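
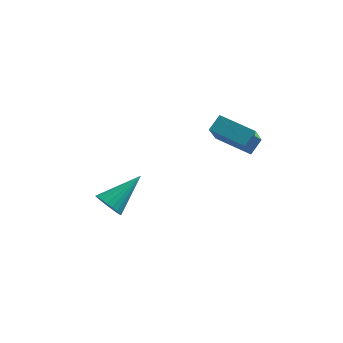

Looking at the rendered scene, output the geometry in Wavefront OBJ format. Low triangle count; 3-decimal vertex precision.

v -3.695 -0.946 -4.119
v -3.227 -1.504 -3.986
v -2.485 0.326 -3.041
v -3.116 -1.388 -4.248
v -3.104 -1.196 -4.488
v -3.195 -0.96 -4.664
v -3.372 -0.722 -4.746
v -3.605 -0.523 -4.719
v -3.854 -0.397 -4.589
v -4.075 -0.366 -4.377
v -4.23 -0.435 -4.121
v -4.293 -0.593 -3.864
v -4.253 -0.811 -3.652
v -4.116 -1.053 -3.52
v -3.906 -1.277 -3.491
v -3.66 -1.443 -3.572
v -3.42 -1.523 -3.746
v 0.631 -1.356 1.592
v 0.996 -0.766 2.1
v 0.796 -0.34 0.29
v 1.162 0.251 0.798
v 2.178 -2.031 1.262
v 2.544 -1.44 1.77
v 2.344 -1.014 -0.04
v 2.709 -0.424 0.468
f 2 1 4
f 2 4 3
f 4 1 5
f 4 5 3
f 5 1 6
f 5 6 3
f 6 1 7
f 6 7 3
f 7 1 8
f 7 8 3
f 8 1 9
f 8 9 3
f 9 1 10
f 9 10 3
f 10 1 11
f 10 11 3
f 11 1 12
f 11 12 3
f 12 1 13
f 12 13 3
f 13 1 14
f 13 14 3
f 14 1 15
f 14 15 3
f 15 1 16
f 15 16 3
f 16 1 17
f 16 17 3
f 17 1 2
f 17 2 3
f 19 21 18
f 22 19 18
f 18 21 20
f 20 22 18
f 19 25 21
f 23 19 22
f 23 25 19
f 21 25 20
f 24 22 20
f 20 25 24
f 24 23 22
f 25 23 24



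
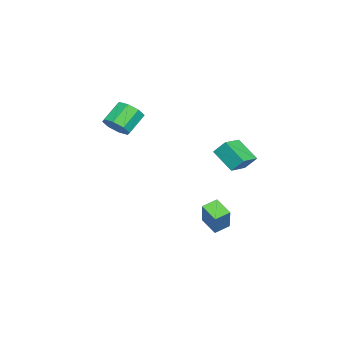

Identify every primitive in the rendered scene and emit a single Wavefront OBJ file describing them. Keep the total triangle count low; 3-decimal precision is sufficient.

v -0.225 -4.234 2.716
v 0.439 -3.574 3.067
v -0.731 -2.945 4.096
v -1.395 -3.606 3.744
v 0.051 -3.307 2.463
v -1.119 -2.678 3.492
v -0.498 -3.583 2.007
v -1.668 -2.955 3.036
v -0.887 -4.241 1.966
v -2.057 -3.612 2.995
v -0.889 -4.895 2.364
v -2.059 -4.266 3.393
v -0.501 -5.162 2.968
v -1.671 -4.533 3.997
v 0.048 -4.885 3.424
v -1.122 -4.257 4.453
v 0.437 -4.228 3.465
v -0.733 -3.599 4.494
v 2.809 1.754 -2.963
v 2.122 2.491 -2.666
v 3.58 2.697 -3.52
v 2.894 3.434 -3.223
v 3.766 1.966 -1.277
v 3.08 2.703 -0.98
v 4.538 2.909 -1.834
v 3.851 3.646 -1.537
v 1.842 4.095 1.212
v 1.081 2.856 2.256
v 1.858 4.811 2.073
v 1.097 3.572 3.117
v 3.263 3.568 1.623
v 2.502 2.329 2.667
v 3.279 4.284 2.484
v 2.518 3.045 3.528
f 2 1 5
f 2 5 3
f 3 5 6
f 3 6 4
f 5 1 7
f 5 7 6
f 6 7 8
f 6 8 4
f 7 1 9
f 7 9 8
f 8 9 10
f 8 10 4
f 9 1 11
f 9 11 10
f 10 11 12
f 10 12 4
f 11 1 13
f 11 13 12
f 12 13 14
f 12 14 4
f 13 1 15
f 13 15 14
f 14 15 16
f 14 16 4
f 15 1 17
f 15 17 16
f 16 17 18
f 16 18 4
f 17 1 2
f 17 2 18
f 18 2 3
f 18 3 4
f 20 22 19
f 23 20 19
f 19 22 21
f 21 23 19
f 20 26 22
f 24 20 23
f 24 26 20
f 22 26 21
f 25 23 21
f 21 26 25
f 25 24 23
f 26 24 25
f 28 30 27
f 31 28 27
f 27 30 29
f 29 31 27
f 28 34 30
f 32 28 31
f 32 34 28
f 30 34 29
f 33 31 29
f 29 34 33
f 33 32 31
f 34 32 33



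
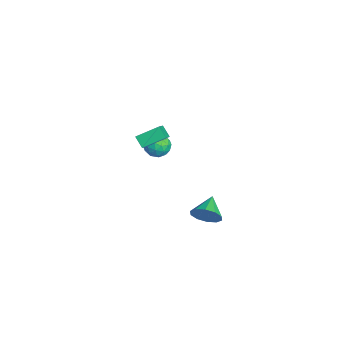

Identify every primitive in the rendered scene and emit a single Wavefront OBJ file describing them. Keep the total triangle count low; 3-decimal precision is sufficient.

v 1.301 -4.734 4.166
v 1.292 -3.314 4.903
v 0.379 -4.384 3.482
v 0.37 -2.964 4.219
v 1.87 -4.416 3.561
v 1.861 -2.996 4.298
v 0.948 -4.066 2.877
v 0.939 -2.646 3.614
v -2.043 -2.508 1.113
v -1.524 -2.492 0.36
v -1.216 -3.608 1.66
v -0.697 -3.592 0.907
v -0.667 -2.894 1.498
v -1.178 -2.215 1.16
v -1.562 -3.885 0.86
v -2.073 -3.206 0.522
v -1.227 -3.343 0.204
v -0.673 -2.731 0.598
v -2.067 -3.369 1.422
v -1.513 -2.757 1.816
v -1.856 -2.404 0.689
v -0.884 -3.696 1.331
v -0.866 -3.286 1.679
v -0.561 -3.277 1.236
v -1.653 -2.241 1.159
v -1.347 -2.231 0.716
v -0.844 -2.468 1.385
v -1.393 -3.869 1.304
v -1.087 -3.859 0.861
v -2.179 -2.823 0.784
v -1.874 -2.814 0.341
v -1.896 -3.632 0.635
v -1.376 -2.894 0.154
v -0.89 -3.541 0.475
v -1.399 -3.713 0.448
v -1.699 -3.314 0.249
v -1.051 -2.535 0.386
v -0.565 -3.181 0.707
v -0.547 -2.771 1.055
v -0.848 -2.372 0.856
v -0.876 -3.035 0.294
v -2.175 -2.919 1.313
v -1.689 -3.565 1.634
v -1.892 -3.728 1.164
v -2.193 -3.329 0.965
v -1.85 -2.559 1.545
v -1.364 -3.206 1.866
v -1.041 -2.786 1.771
v -1.341 -2.387 1.572
v -1.864 -3.065 1.726
v 0.799 -0.385 -4.282
v 1.363 0.066 -3.534
v -0.559 0.245 -3.638
v 1.321 0.478 -4.026
v 1.079 0.559 -4.616
v 0.731 0.28 -5.078
v 0.408 -0.253 -5.236
v 0.235 -0.836 -5.03
v 0.278 -1.248 -4.538
v 0.519 -1.329 -3.948
v 0.868 -1.05 -3.486
v 1.19 -0.517 -3.327
f 2 4 1
f 5 2 1
f 1 4 3
f 3 5 1
f 2 8 4
f 6 2 5
f 6 8 2
f 4 8 3
f 7 5 3
f 3 8 7
f 7 6 5
f 8 6 7
f 9 46 25
f 46 20 49
f 25 49 14
f 46 49 25
f 9 25 21
f 25 14 26
f 21 26 10
f 25 26 21
f 9 21 30
f 21 10 31
f 30 31 16
f 21 31 30
f 9 30 42
f 30 16 45
f 42 45 19
f 30 45 42
f 9 42 46
f 42 19 50
f 46 50 20
f 42 50 46
f 10 26 37
f 26 14 40
f 37 40 18
f 26 40 37
f 14 49 27
f 49 20 48
f 27 48 13
f 49 48 27
f 20 50 47
f 50 19 43
f 47 43 11
f 50 43 47
f 19 45 44
f 45 16 32
f 44 32 15
f 45 32 44
f 16 31 36
f 31 10 33
f 36 33 17
f 31 33 36
f 12 38 24
f 38 18 39
f 24 39 13
f 38 39 24
f 12 24 22
f 24 13 23
f 22 23 11
f 24 23 22
f 12 22 29
f 22 11 28
f 29 28 15
f 22 28 29
f 12 29 34
f 29 15 35
f 34 35 17
f 29 35 34
f 12 34 38
f 34 17 41
f 38 41 18
f 34 41 38
f 13 39 27
f 39 18 40
f 27 40 14
f 39 40 27
f 11 23 47
f 23 13 48
f 47 48 20
f 23 48 47
f 15 28 44
f 28 11 43
f 44 43 19
f 28 43 44
f 17 35 36
f 35 15 32
f 36 32 16
f 35 32 36
f 18 41 37
f 41 17 33
f 37 33 10
f 41 33 37
f 52 51 54
f 52 54 53
f 54 51 55
f 54 55 53
f 55 51 56
f 55 56 53
f 56 51 57
f 56 57 53
f 57 51 58
f 57 58 53
f 58 51 59
f 58 59 53
f 59 51 60
f 59 60 53
f 60 51 61
f 60 61 53
f 61 51 62
f 61 62 53
f 62 51 52
f 62 52 53



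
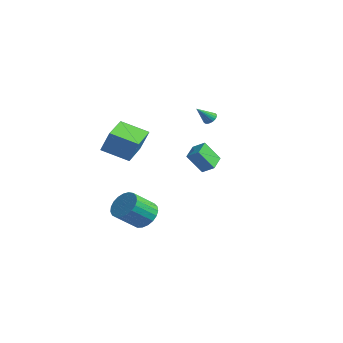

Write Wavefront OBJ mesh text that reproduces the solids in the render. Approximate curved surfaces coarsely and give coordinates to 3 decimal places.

v 3.274 -0.339 0.966
v 2.826 -1.158 2.264
v 2.528 0.627 1.318
v 2.08 -0.193 2.616
v 3.98 0.033 1.444
v 3.532 -0.787 2.742
v 3.234 0.998 1.796
v 2.786 0.179 3.094
v 0.87 -2.806 -2.831
v 1.884 -2.636 -2.57
v 1.823 -4.084 -1.389
v 0.81 -4.254 -1.649
v 1.671 -2.387 -2.276
v 1.61 -3.835 -1.095
v 1.319 -2.21 -2.077
v 1.258 -3.658 -0.896
v 0.89 -2.136 -2.009
v 0.829 -3.585 -0.828
v 0.457 -2.178 -2.083
v 0.397 -3.627 -0.901
v 0.096 -2.329 -2.286
v 0.036 -3.777 -1.104
v -0.131 -2.562 -2.583
v -0.192 -4.01 -1.402
v -0.185 -2.837 -2.923
v -0.246 -4.285 -1.742
v -0.057 -3.107 -3.247
v -0.117 -4.555 -2.066
v 0.232 -3.324 -3.499
v 0.171 -4.773 -2.318
v 0.631 -3.453 -3.636
v 0.57 -4.901 -2.454
v 1.071 -3.469 -3.633
v 1.011 -4.917 -2.452
v 1.477 -3.37 -3.492
v 1.417 -4.819 -2.31
v 1.778 -3.174 -3.236
v 1.717 -4.623 -2.054
v 1.922 -2.915 -2.91
v 1.861 -4.363 -1.729
v -1.423 -3.648 3.021
v -0.806 -3.393 4.497
v -0.139 -2.461 2.279
v 0.478 -2.206 3.755
v -0.098 -5.254 2.745
v 0.519 -4.999 4.221
v 1.186 -4.067 2.003
v 1.803 -3.812 3.479
v -2.766 4.465 2.667
v -2.351 4.215 2.453
v -2.854 3.475 3.653
v -2.254 4.35 2.597
v -2.245 4.505 2.754
v -2.326 4.653 2.895
v -2.484 4.769 2.997
v -2.69 4.832 3.042
v -2.91 4.831 3.022
v -3.104 4.768 2.941
v -3.241 4.652 2.812
v -3.295 4.503 2.658
v -3.258 4.348 2.506
v -3.135 4.214 2.382
v -2.949 4.122 2.307
v -2.732 4.09 2.294
v -2.52 4.123 2.346
f 2 4 1
f 5 2 1
f 1 4 3
f 3 5 1
f 2 8 4
f 6 2 5
f 6 8 2
f 4 8 3
f 7 5 3
f 3 8 7
f 7 6 5
f 8 6 7
f 10 9 13
f 10 13 11
f 11 13 14
f 11 14 12
f 13 9 15
f 13 15 14
f 14 15 16
f 14 16 12
f 15 9 17
f 15 17 16
f 16 17 18
f 16 18 12
f 17 9 19
f 17 19 18
f 18 19 20
f 18 20 12
f 19 9 21
f 19 21 20
f 20 21 22
f 20 22 12
f 21 9 23
f 21 23 22
f 22 23 24
f 22 24 12
f 23 9 25
f 23 25 24
f 24 25 26
f 24 26 12
f 25 9 27
f 25 27 26
f 26 27 28
f 26 28 12
f 27 9 29
f 27 29 28
f 28 29 30
f 28 30 12
f 29 9 31
f 29 31 30
f 30 31 32
f 30 32 12
f 31 9 33
f 31 33 32
f 32 33 34
f 32 34 12
f 33 9 35
f 33 35 34
f 34 35 36
f 34 36 12
f 35 9 37
f 35 37 36
f 36 37 38
f 36 38 12
f 37 9 39
f 37 39 38
f 38 39 40
f 38 40 12
f 39 9 10
f 39 10 40
f 40 10 11
f 40 11 12
f 42 44 41
f 45 42 41
f 41 44 43
f 43 45 41
f 42 48 44
f 46 42 45
f 46 48 42
f 44 48 43
f 47 45 43
f 43 48 47
f 47 46 45
f 48 46 47
f 50 49 52
f 50 52 51
f 52 49 53
f 52 53 51
f 53 49 54
f 53 54 51
f 54 49 55
f 54 55 51
f 55 49 56
f 55 56 51
f 56 49 57
f 56 57 51
f 57 49 58
f 57 58 51
f 58 49 59
f 58 59 51
f 59 49 60
f 59 60 51
f 60 49 61
f 60 61 51
f 61 49 62
f 61 62 51
f 62 49 63
f 62 63 51
f 63 49 64
f 63 64 51
f 64 49 65
f 64 65 51
f 65 49 50
f 65 50 51



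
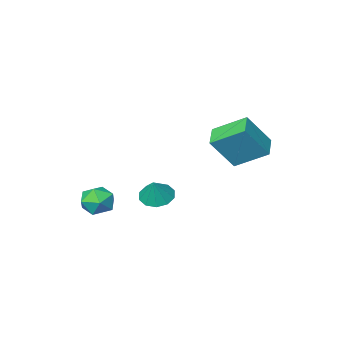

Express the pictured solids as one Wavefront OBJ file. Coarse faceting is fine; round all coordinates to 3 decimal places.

v 0.218 2.588 -0.011
v 0.92 2.824 -0.386
v 0.642 3.012 1.051
v 0.588 3.215 -0.41
v 0.115 3.366 -0.281
v -0.319 3.219 -0.05
v -0.547 2.832 0.196
v -0.484 2.351 0.363
v -0.152 1.961 0.387
v 0.321 1.81 0.259
v 0.755 1.956 0.028
v 0.984 2.343 -0.219
v 1.293 0.385 -1.621
v 1.973 0.481 -0.985
v 1.387 -1.121 -1.495
v 2.067 -1.025 -0.859
v 1.19 -0.771 -0.65
v 1.132 0.159 -0.728
v 2.228 -0.799 -1.752
v 2.17 0.131 -1.83
v 2.55 -0.251 -1.066
v 1.909 -0.234 -0.384
v 1.451 -0.406 -2.096
v 0.81 -0.389 -1.414
v -2.748 2.375 3.349
v -3.84 3.552 4.307
v -3.894 2.611 1.752
v -4.986 3.788 2.71
v -2.054 3.312 2.99
v -3.146 4.489 3.948
v -3.2 3.548 1.393
v -4.292 4.725 2.351
f 2 1 4
f 2 4 3
f 4 1 5
f 4 5 3
f 5 1 6
f 5 6 3
f 6 1 7
f 6 7 3
f 7 1 8
f 7 8 3
f 8 1 9
f 8 9 3
f 9 1 10
f 9 10 3
f 10 1 11
f 10 11 3
f 11 1 12
f 11 12 3
f 12 1 2
f 12 2 3
f 13 24 18
f 13 18 14
f 13 14 20
f 13 20 23
f 13 23 24
f 14 18 22
f 18 24 17
f 24 23 15
f 23 20 19
f 20 14 21
f 16 22 17
f 16 17 15
f 16 15 19
f 16 19 21
f 16 21 22
f 17 22 18
f 15 17 24
f 19 15 23
f 21 19 20
f 22 21 14
f 26 28 25
f 29 26 25
f 25 28 27
f 27 29 25
f 26 32 28
f 30 26 29
f 30 32 26
f 28 32 27
f 31 29 27
f 27 32 31
f 31 30 29
f 32 30 31



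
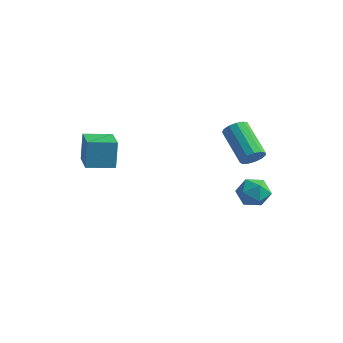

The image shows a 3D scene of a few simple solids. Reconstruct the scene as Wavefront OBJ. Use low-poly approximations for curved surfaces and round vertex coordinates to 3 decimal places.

v -3.418 -3.648 1.235
v -3.552 -3.31 2.577
v -4.554 -2.506 0.834
v -4.688 -2.168 2.176
v -2.472 -2.752 1.104
v -2.606 -2.414 2.446
v -3.608 -1.61 0.703
v -3.742 -1.272 2.045
v 1.086 1.093 -1.063
v 1.388 1.555 -1.698
v 2.252 1.265 -0.382
v 2.554 1.727 -1.017
v 1.929 2.025 -0.54
v 1.208 1.919 -0.961
v 2.432 0.901 -1.119
v 1.711 0.795 -1.54
v 2.22 1.436 -1.732
v 1.909 2.131 -1.375
v 1.731 0.689 -0.705
v 1.42 1.384 -0.348
v 1.584 1.69 0.916
v 1.809 1.428 1.431
v 0.361 2.209 2.459
v 0.136 2.47 1.944
v 1.96 1.742 1.406
v 0.512 2.523 2.434
v 1.992 2.039 1.225
v 0.544 2.82 2.253
v 1.895 2.226 0.947
v 0.446 3.006 1.974
v 1.698 2.242 0.658
v 0.25 3.022 1.686
v 1.466 2.083 0.451
v 0.018 2.863 1.479
v 1.271 1.799 0.392
v -0.177 2.579 1.42
v 1.176 1.48 0.499
v -0.273 2.261 1.527
v 1.21 1.228 0.739
v -0.239 2.009 1.767
v 1.363 1.123 1.035
v -0.085 1.903 2.063
v 1.586 1.197 1.293
v 0.138 1.978 2.321
f 2 4 1
f 5 2 1
f 1 4 3
f 3 5 1
f 2 8 4
f 6 2 5
f 6 8 2
f 4 8 3
f 7 5 3
f 3 8 7
f 7 6 5
f 8 6 7
f 9 20 14
f 9 14 10
f 9 10 16
f 9 16 19
f 9 19 20
f 10 14 18
f 14 20 13
f 20 19 11
f 19 16 15
f 16 10 17
f 12 18 13
f 12 13 11
f 12 11 15
f 12 15 17
f 12 17 18
f 13 18 14
f 11 13 20
f 15 11 19
f 17 15 16
f 18 17 10
f 22 21 25
f 22 25 23
f 23 25 26
f 23 26 24
f 25 21 27
f 25 27 26
f 26 27 28
f 26 28 24
f 27 21 29
f 27 29 28
f 28 29 30
f 28 30 24
f 29 21 31
f 29 31 30
f 30 31 32
f 30 32 24
f 31 21 33
f 31 33 32
f 32 33 34
f 32 34 24
f 33 21 35
f 33 35 34
f 34 35 36
f 34 36 24
f 35 21 37
f 35 37 36
f 36 37 38
f 36 38 24
f 37 21 39
f 37 39 38
f 38 39 40
f 38 40 24
f 39 21 41
f 39 41 40
f 40 41 42
f 40 42 24
f 41 21 43
f 41 43 42
f 42 43 44
f 42 44 24
f 43 21 22
f 43 22 44
f 44 22 23
f 44 23 24



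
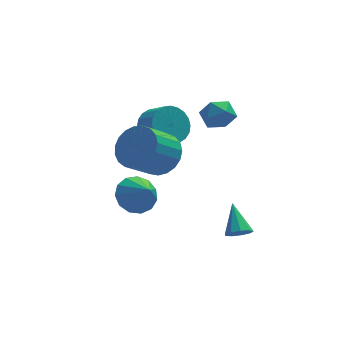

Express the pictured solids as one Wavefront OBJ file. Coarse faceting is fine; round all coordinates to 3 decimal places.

v -2.028 -1.982 -0.842
v -1.172 -1.646 -0.876
v -1.632 -2.898 0.082
v -1.419 -1.38 -0.505
v -1.859 -1.305 -0.242
v -2.353 -1.445 -0.169
v -2.744 -1.755 -0.309
v -2.907 -2.138 -0.619
v -2.792 -2.47 -0.999
v -2.434 -2.648 -1.329
v -1.947 -2.614 -1.505
v -1.486 -2.38 -1.469
v -1.197 -2.019 -1.235
v 1.119 1.043 1.604
v 1.767 1.507 1.839
v 1.953 0.033 1.301
v 2.601 0.497 1.536
v 2.059 0.222 2.103
v 1.544 0.846 2.29
v 2.176 0.694 0.85
v 1.661 1.318 1.037
v 2.42 1.291 1.373
v 2.348 1 2.147
v 1.372 0.54 0.993
v 1.3 0.249 1.767
v -0.594 1.378 0.675
v -0.061 1.103 -0.075
v 0.427 0.386 0.535
v -0.106 0.662 1.285
v 0.153 1.373 0.072
v 0.641 0.657 0.682
v 0.253 1.644 0.31
v 0.741 0.928 0.92
v 0.225 1.875 0.604
v 0.712 1.158 1.214
v 0.071 2.03 0.909
v 0.559 1.313 1.519
v -0.183 2.086 1.178
v 0.305 1.369 1.788
v -0.5 2.034 1.37
v -0.012 1.317 1.98
v -0.832 1.882 1.457
v -0.344 1.165 2.067
v -1.127 1.654 1.425
v -0.639 0.937 2.035
v -1.341 1.383 1.278
v -0.853 0.667 1.888
v -1.441 1.112 1.04
v -0.953 0.396 1.65
v -1.412 0.882 0.746
v -0.925 0.165 1.356
v -1.259 0.727 0.441
v -0.771 0.01 1.051
v -1.005 0.671 0.172
v -0.517 -0.046 0.782
v -0.688 0.723 -0.02
v -0.2 0.006 0.59
v -0.356 0.875 -0.107
v 0.132 0.158 0.503
v 2.08 -2.397 -3.511
v 2.3 -2.037 -3.937
v 2.06 -1.223 -2.529
v 1.89 -2.033 -3.949
v 1.568 -2.2 -3.756
v 1.486 -2.459 -3.448
v 1.681 -2.689 -3.17
v 2.063 -2.782 -3.051
v 2.452 -2.695 -3.147
v 2.667 -2.468 -3.414
v 2.607 -2.209 -3.726
v -0.923 -1.35 1.001
v -0.295 -1.109 1.807
v -1.389 -1.728 2.845
v -2.017 -1.97 2.039
v -0.536 -0.747 1.768
v -1.63 -1.366 2.806
v -0.845 -0.49 1.597
v -1.938 -1.109 2.635
v -1.166 -0.381 1.323
v -2.26 -1 2.361
v -1.446 -0.44 0.993
v -2.54 -1.059 2.031
v -1.636 -0.656 0.664
v -2.729 -1.276 1.702
v -1.702 -0.993 0.394
v -2.795 -1.612 1.432
v -1.633 -1.391 0.229
v -2.727 -2.01 1.267
v -1.442 -1.782 0.197
v -2.536 -2.401 1.235
v -1.161 -2.099 0.304
v -2.255 -2.718 1.342
v -0.839 -2.286 0.532
v -1.933 -2.905 1.57
v -0.531 -2.311 0.841
v -1.625 -2.93 1.879
v -0.292 -2.171 1.177
v -1.385 -2.79 2.215
v -0.161 -1.888 1.483
v -1.255 -2.507 2.521
v -0.162 -1.513 1.706
v -1.256 -2.132 2.744
f 2 1 4
f 2 4 3
f 4 1 5
f 4 5 3
f 5 1 6
f 5 6 3
f 6 1 7
f 6 7 3
f 7 1 8
f 7 8 3
f 8 1 9
f 8 9 3
f 9 1 10
f 9 10 3
f 10 1 11
f 10 11 3
f 11 1 12
f 11 12 3
f 12 1 13
f 12 13 3
f 13 1 2
f 13 2 3
f 14 25 19
f 14 19 15
f 14 15 21
f 14 21 24
f 14 24 25
f 15 19 23
f 19 25 18
f 25 24 16
f 24 21 20
f 21 15 22
f 17 23 18
f 17 18 16
f 17 16 20
f 17 20 22
f 17 22 23
f 18 23 19
f 16 18 25
f 20 16 24
f 22 20 21
f 23 22 15
f 27 26 30
f 27 30 28
f 28 30 31
f 28 31 29
f 30 26 32
f 30 32 31
f 31 32 33
f 31 33 29
f 32 26 34
f 32 34 33
f 33 34 35
f 33 35 29
f 34 26 36
f 34 36 35
f 35 36 37
f 35 37 29
f 36 26 38
f 36 38 37
f 37 38 39
f 37 39 29
f 38 26 40
f 38 40 39
f 39 40 41
f 39 41 29
f 40 26 42
f 40 42 41
f 41 42 43
f 41 43 29
f 42 26 44
f 42 44 43
f 43 44 45
f 43 45 29
f 44 26 46
f 44 46 45
f 45 46 47
f 45 47 29
f 46 26 48
f 46 48 47
f 47 48 49
f 47 49 29
f 48 26 50
f 48 50 49
f 49 50 51
f 49 51 29
f 50 26 52
f 50 52 51
f 51 52 53
f 51 53 29
f 52 26 54
f 52 54 53
f 53 54 55
f 53 55 29
f 54 26 56
f 54 56 55
f 55 56 57
f 55 57 29
f 56 26 58
f 56 58 57
f 57 58 59
f 57 59 29
f 58 26 27
f 58 27 59
f 59 27 28
f 59 28 29
f 61 60 63
f 61 63 62
f 63 60 64
f 63 64 62
f 64 60 65
f 64 65 62
f 65 60 66
f 65 66 62
f 66 60 67
f 66 67 62
f 67 60 68
f 67 68 62
f 68 60 69
f 68 69 62
f 69 60 70
f 69 70 62
f 70 60 61
f 70 61 62
f 72 71 75
f 72 75 73
f 73 75 76
f 73 76 74
f 75 71 77
f 75 77 76
f 76 77 78
f 76 78 74
f 77 71 79
f 77 79 78
f 78 79 80
f 78 80 74
f 79 71 81
f 79 81 80
f 80 81 82
f 80 82 74
f 81 71 83
f 81 83 82
f 82 83 84
f 82 84 74
f 83 71 85
f 83 85 84
f 84 85 86
f 84 86 74
f 85 71 87
f 85 87 86
f 86 87 88
f 86 88 74
f 87 71 89
f 87 89 88
f 88 89 90
f 88 90 74
f 89 71 91
f 89 91 90
f 90 91 92
f 90 92 74
f 91 71 93
f 91 93 92
f 92 93 94
f 92 94 74
f 93 71 95
f 93 95 94
f 94 95 96
f 94 96 74
f 95 71 97
f 95 97 96
f 96 97 98
f 96 98 74
f 97 71 99
f 97 99 98
f 98 99 100
f 98 100 74
f 99 71 101
f 99 101 100
f 100 101 102
f 100 102 74
f 101 71 72
f 101 72 102
f 102 72 73
f 102 73 74



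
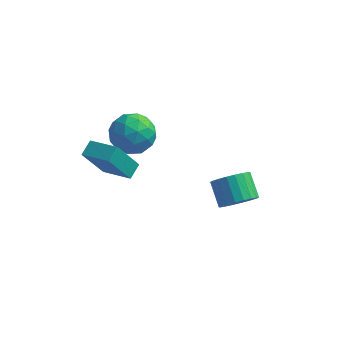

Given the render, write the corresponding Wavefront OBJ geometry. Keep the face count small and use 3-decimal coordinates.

v 2.543 -1.611 -3.266
v 3.351 -1.501 -2.741
v 2.685 -0.579 -1.909
v 1.877 -0.689 -2.434
v 3.395 -1.216 -3.023
v 2.728 -0.294 -2.19
v 3.291 -0.999 -3.346
v 2.625 -0.076 -2.514
v 3.058 -0.887 -3.656
v 2.392 0.035 -2.823
v 2.736 -0.901 -3.899
v 2.069 0.021 -3.066
v 2.38 -1.038 -4.032
v 1.714 -0.115 -3.199
v 2.053 -1.274 -4.032
v 1.387 -0.351 -3.2
v 1.811 -1.568 -3.901
v 1.144 -0.645 -3.068
v 1.695 -1.869 -3.659
v 1.028 -0.947 -2.827
v 1.726 -2.126 -3.35
v 1.059 -1.204 -2.517
v 1.898 -2.294 -3.026
v 1.231 -1.372 -2.193
v 2.182 -2.344 -2.744
v 1.515 -1.422 -1.911
v 2.528 -2.267 -2.552
v 1.862 -1.345 -1.719
v 2.877 -2.077 -2.484
v 2.211 -1.155 -1.651
v 3.168 -1.806 -2.551
v 2.502 -0.884 -1.718
v -2.841 -4.185 1.031
v -2.672 -3.418 1.382
v -4.321 -3.638 0.548
v -4.152 -2.871 0.899
v -2.048 -3.569 -0.699
v -1.879 -2.802 -0.348
v -3.528 -3.022 -1.182
v -3.359 -2.255 -0.831
v -3.758 0.65 -0.75
v -2.913 0.706 -1.613
v -3.087 -1.106 -0.207
v -2.242 -1.05 -1.07
v -2.179 -0.314 -0.113
v -2.593 0.771 -0.449
v -3.407 -1.171 -1.371
v -3.821 -0.086 -1.707
v -2.696 -0.42 -1.997
v -1.937 0.11 -1.22
v -4.063 -0.51 -0.6
v -3.304 0.02 0.177
v -3.394 0.832 -1.229
v -2.606 -1.232 -0.591
v -2.569 -0.8 -0.029
v -2.072 -0.767 -0.536
v -3.206 0.871 -0.544
v -2.709 0.904 -1.052
v -2.278 0.304 -0.17
v -3.291 -1.304 -0.768
v -2.794 -1.271 -1.276
v -3.928 0.367 -1.284
v -3.431 0.4 -1.791
v -3.722 -0.704 -1.65
v -2.77 0.203 -1.962
v -2.376 -0.829 -1.643
v -3.061 -0.9 -1.82
v -3.304 -0.262 -2.017
v -2.324 0.515 -1.505
v -1.93 -0.517 -1.186
v -1.892 -0.085 -0.624
v -2.136 0.553 -0.821
v -2.196 -0.147 -1.731
v -4.07 0.117 -0.634
v -3.676 -0.915 -0.315
v -3.864 -0.953 -0.999
v -4.108 -0.315 -1.196
v -3.624 0.429 -0.177
v -3.23 -0.603 0.142
v -2.696 -0.138 0.197
v -2.939 0.5 0
v -3.804 -0.253 -0.089
f 2 1 5
f 2 5 3
f 3 5 6
f 3 6 4
f 5 1 7
f 5 7 6
f 6 7 8
f 6 8 4
f 7 1 9
f 7 9 8
f 8 9 10
f 8 10 4
f 9 1 11
f 9 11 10
f 10 11 12
f 10 12 4
f 11 1 13
f 11 13 12
f 12 13 14
f 12 14 4
f 13 1 15
f 13 15 14
f 14 15 16
f 14 16 4
f 15 1 17
f 15 17 16
f 16 17 18
f 16 18 4
f 17 1 19
f 17 19 18
f 18 19 20
f 18 20 4
f 19 1 21
f 19 21 20
f 20 21 22
f 20 22 4
f 21 1 23
f 21 23 22
f 22 23 24
f 22 24 4
f 23 1 25
f 23 25 24
f 24 25 26
f 24 26 4
f 25 1 27
f 25 27 26
f 26 27 28
f 26 28 4
f 27 1 29
f 27 29 28
f 28 29 30
f 28 30 4
f 29 1 31
f 29 31 30
f 30 31 32
f 30 32 4
f 31 1 2
f 31 2 32
f 32 2 3
f 32 3 4
f 34 36 33
f 37 34 33
f 33 36 35
f 35 37 33
f 34 40 36
f 38 34 37
f 38 40 34
f 36 40 35
f 39 37 35
f 35 40 39
f 39 38 37
f 40 38 39
f 41 78 57
f 78 52 81
f 57 81 46
f 78 81 57
f 41 57 53
f 57 46 58
f 53 58 42
f 57 58 53
f 41 53 62
f 53 42 63
f 62 63 48
f 53 63 62
f 41 62 74
f 62 48 77
f 74 77 51
f 62 77 74
f 41 74 78
f 74 51 82
f 78 82 52
f 74 82 78
f 42 58 69
f 58 46 72
f 69 72 50
f 58 72 69
f 46 81 59
f 81 52 80
f 59 80 45
f 81 80 59
f 52 82 79
f 82 51 75
f 79 75 43
f 82 75 79
f 51 77 76
f 77 48 64
f 76 64 47
f 77 64 76
f 48 63 68
f 63 42 65
f 68 65 49
f 63 65 68
f 44 70 56
f 70 50 71
f 56 71 45
f 70 71 56
f 44 56 54
f 56 45 55
f 54 55 43
f 56 55 54
f 44 54 61
f 54 43 60
f 61 60 47
f 54 60 61
f 44 61 66
f 61 47 67
f 66 67 49
f 61 67 66
f 44 66 70
f 66 49 73
f 70 73 50
f 66 73 70
f 45 71 59
f 71 50 72
f 59 72 46
f 71 72 59
f 43 55 79
f 55 45 80
f 79 80 52
f 55 80 79
f 47 60 76
f 60 43 75
f 76 75 51
f 60 75 76
f 49 67 68
f 67 47 64
f 68 64 48
f 67 64 68
f 50 73 69
f 73 49 65
f 69 65 42
f 73 65 69



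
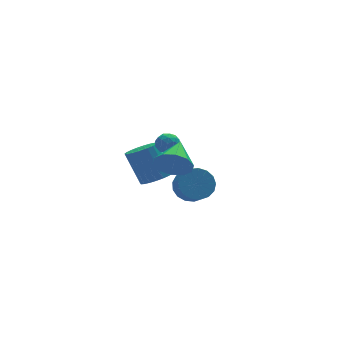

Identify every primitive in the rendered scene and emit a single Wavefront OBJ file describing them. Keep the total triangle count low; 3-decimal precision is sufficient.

v -2.224 -4.137 3.381
v -1.702 -4.142 2.528
v -1.236 -2.823 3.979
v -2.178 -3.753 2.459
v -2.671 -3.511 2.743
v -2.994 -3.509 3.27
v -3.022 -3.746 3.84
v -2.746 -4.133 4.234
v -2.27 -4.522 4.303
v -1.777 -4.764 4.02
v -1.455 -4.766 3.493
v -1.426 -4.529 2.923
v 1.165 1.012 -2.159
v 1.917 0.567 -2.645
v 1.867 -0.237 -1.988
v 1.115 0.208 -1.501
v 2.137 0.828 -2.309
v 2.086 0.024 -1.652
v 2.133 1.131 -1.939
v 2.083 0.327 -1.281
v 1.908 1.407 -1.619
v 1.858 0.603 -0.961
v 1.513 1.592 -1.422
v 1.463 0.788 -0.765
v 1.038 1.645 -1.395
v 0.988 0.84 -0.737
v 0.592 1.552 -1.542
v 0.542 0.748 -0.885
v 0.278 1.336 -1.831
v 0.227 0.532 -1.173
v 0.166 1.045 -2.195
v 0.116 0.241 -1.537
v 0.284 0.747 -2.55
v 0.234 -0.057 -1.893
v 0.603 0.51 -2.816
v 0.553 -0.294 -2.159
v 1.051 0.388 -2.931
v 1.001 -0.417 -2.274
v 1.526 0.408 -2.87
v 1.475 -0.396 -2.212
v -1.303 -1.091 3.469
v -0.875 -1.309 3.044
v -1.845 -1.971 3.376
v -1.417 -2.189 2.951
v -1.252 -2.123 3.567
v -0.917 -1.579 3.625
v -1.803 -1.701 2.795
v -1.468 -1.157 2.853
v -1.184 -1.686 2.628
v -0.844 -1.947 3.105
v -1.876 -1.333 3.315
v -1.536 -1.594 3.792
v -1.041 -1.123 3.265
v -1.679 -2.157 3.155
v -1.582 -2.118 3.517
v -1.33 -2.247 3.267
v -1.066 -1.281 3.606
v -0.814 -1.41 3.357
v -1.036 -1.888 3.664
v -1.906 -1.87 3.063
v -1.654 -1.999 2.814
v -1.39 -1.033 3.153
v -1.138 -1.162 2.903
v -1.684 -1.392 2.756
v -0.971 -1.473 2.771
v -1.29 -1.99 2.715
v -1.517 -1.703 2.624
v -1.32 -1.383 2.658
v -0.771 -1.626 3.051
v -1.09 -2.143 2.996
v -0.993 -2.104 3.358
v -0.796 -1.785 3.392
v -0.953 -1.848 2.806
v -1.63 -1.137 3.424
v -1.949 -1.654 3.369
v -1.924 -1.495 3.028
v -1.727 -1.176 3.062
v -1.43 -1.29 3.705
v -1.749 -1.807 3.649
v -1.4 -1.897 3.762
v -1.203 -1.577 3.796
v -1.767 -1.432 3.614
v -0.447 1.679 -1.531
v -0.065 1.019 -1.055
v -0.47 2.04 0.688
v -0.853 2.701 0.211
v 0.226 1.245 -1.12
v -0.18 2.267 0.622
v 0.4 1.547 -1.256
v -0.006 2.569 0.486
v 0.427 1.872 -1.44
v 0.021 2.894 0.302
v 0.304 2.163 -1.64
v -0.102 3.185 0.102
v 0.05 2.371 -1.821
v -0.356 3.393 -0.079
v -0.289 2.459 -1.952
v -0.695 3.481 -0.209
v -0.656 2.412 -2.01
v -1.062 3.434 -0.267
v -0.987 2.239 -1.985
v -1.392 3.26 -0.243
v -1.224 1.968 -1.882
v -1.63 2.99 -0.139
v -1.327 1.648 -1.718
v -1.733 2.67 0.024
v -1.278 1.333 -1.522
v -1.684 2.355 0.22
v -1.085 1.078 -1.327
v -1.491 2.1 0.415
v -0.782 0.927 -1.168
v -1.188 1.948 0.574
v -0.421 0.906 -1.072
v -0.827 1.927 0.671
f 2 1 4
f 2 4 3
f 4 1 5
f 4 5 3
f 5 1 6
f 5 6 3
f 6 1 7
f 6 7 3
f 7 1 8
f 7 8 3
f 8 1 9
f 8 9 3
f 9 1 10
f 9 10 3
f 10 1 11
f 10 11 3
f 11 1 12
f 11 12 3
f 12 1 2
f 12 2 3
f 14 13 17
f 14 17 15
f 15 17 18
f 15 18 16
f 17 13 19
f 17 19 18
f 18 19 20
f 18 20 16
f 19 13 21
f 19 21 20
f 20 21 22
f 20 22 16
f 21 13 23
f 21 23 22
f 22 23 24
f 22 24 16
f 23 13 25
f 23 25 24
f 24 25 26
f 24 26 16
f 25 13 27
f 25 27 26
f 26 27 28
f 26 28 16
f 27 13 29
f 27 29 28
f 28 29 30
f 28 30 16
f 29 13 31
f 29 31 30
f 30 31 32
f 30 32 16
f 31 13 33
f 31 33 32
f 32 33 34
f 32 34 16
f 33 13 35
f 33 35 34
f 34 35 36
f 34 36 16
f 35 13 37
f 35 37 36
f 36 37 38
f 36 38 16
f 37 13 39
f 37 39 38
f 38 39 40
f 38 40 16
f 39 13 14
f 39 14 40
f 40 14 15
f 40 15 16
f 41 78 57
f 78 52 81
f 57 81 46
f 78 81 57
f 41 57 53
f 57 46 58
f 53 58 42
f 57 58 53
f 41 53 62
f 53 42 63
f 62 63 48
f 53 63 62
f 41 62 74
f 62 48 77
f 74 77 51
f 62 77 74
f 41 74 78
f 74 51 82
f 78 82 52
f 74 82 78
f 42 58 69
f 58 46 72
f 69 72 50
f 58 72 69
f 46 81 59
f 81 52 80
f 59 80 45
f 81 80 59
f 52 82 79
f 82 51 75
f 79 75 43
f 82 75 79
f 51 77 76
f 77 48 64
f 76 64 47
f 77 64 76
f 48 63 68
f 63 42 65
f 68 65 49
f 63 65 68
f 44 70 56
f 70 50 71
f 56 71 45
f 70 71 56
f 44 56 54
f 56 45 55
f 54 55 43
f 56 55 54
f 44 54 61
f 54 43 60
f 61 60 47
f 54 60 61
f 44 61 66
f 61 47 67
f 66 67 49
f 61 67 66
f 44 66 70
f 66 49 73
f 70 73 50
f 66 73 70
f 45 71 59
f 71 50 72
f 59 72 46
f 71 72 59
f 43 55 79
f 55 45 80
f 79 80 52
f 55 80 79
f 47 60 76
f 60 43 75
f 76 75 51
f 60 75 76
f 49 67 68
f 67 47 64
f 68 64 48
f 67 64 68
f 50 73 69
f 73 49 65
f 69 65 42
f 73 65 69
f 84 83 87
f 84 87 85
f 85 87 88
f 85 88 86
f 87 83 89
f 87 89 88
f 88 89 90
f 88 90 86
f 89 83 91
f 89 91 90
f 90 91 92
f 90 92 86
f 91 83 93
f 91 93 92
f 92 93 94
f 92 94 86
f 93 83 95
f 93 95 94
f 94 95 96
f 94 96 86
f 95 83 97
f 95 97 96
f 96 97 98
f 96 98 86
f 97 83 99
f 97 99 98
f 98 99 100
f 98 100 86
f 99 83 101
f 99 101 100
f 100 101 102
f 100 102 86
f 101 83 103
f 101 103 102
f 102 103 104
f 102 104 86
f 103 83 105
f 103 105 104
f 104 105 106
f 104 106 86
f 105 83 107
f 105 107 106
f 106 107 108
f 106 108 86
f 107 83 109
f 107 109 108
f 108 109 110
f 108 110 86
f 109 83 111
f 109 111 110
f 110 111 112
f 110 112 86
f 111 83 113
f 111 113 112
f 112 113 114
f 112 114 86
f 113 83 84
f 113 84 114
f 114 84 85
f 114 85 86



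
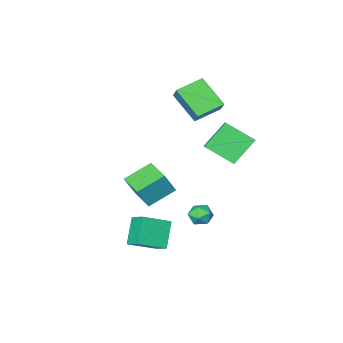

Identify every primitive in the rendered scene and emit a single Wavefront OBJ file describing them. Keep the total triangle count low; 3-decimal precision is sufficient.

v -3.678 2.779 2.244
v -3.321 3.414 2.662
v -2.319 2.879 0.933
v -1.963 3.514 1.352
v -2.637 1.546 3.228
v -2.281 2.181 3.647
v -1.279 1.646 1.918
v -0.922 2.281 2.336
v 1.005 1.128 -3.484
v 2.544 0.765 -2.783
v 0.96 2.132 -2.866
v 2.499 1.77 -2.165
v 1.801 1.97 -4.795
v 3.34 1.608 -4.094
v 1.756 2.975 -4.177
v 3.295 2.612 -3.476
v -4.515 -1.816 1.955
v -4.161 -3.472 3.264
v -4.3 -1.132 2.762
v -3.946 -2.787 4.071
v -2.854 -1.813 1.509
v -2.5 -3.468 2.818
v -2.639 -1.128 2.316
v -2.285 -2.784 3.625
v -1.134 2.351 -3.663
v -0.596 2.224 -3.146
v -1.564 1.216 -3.494
v -1.026 1.089 -2.977
v -1.587 1.576 -2.829
v -1.321 2.277 -2.933
v -0.839 1.163 -3.707
v -0.573 1.864 -3.811
v -0.414 1.49 -3.172
v -0.876 1.745 -2.63
v -1.284 1.695 -4.01
v -1.746 1.95 -3.468
v -1.05 -2.197 -2.586
v -0.369 -2.245 -1.239
v -0.899 -0.504 -2.603
v -0.218 -0.551 -1.256
v 0.558 -2.349 -3.404
v 1.239 -2.396 -2.057
v 0.709 -0.655 -3.421
v 1.39 -0.703 -2.074
f 2 4 1
f 5 2 1
f 1 4 3
f 3 5 1
f 2 8 4
f 6 2 5
f 6 8 2
f 4 8 3
f 7 5 3
f 3 8 7
f 7 6 5
f 8 6 7
f 10 12 9
f 13 10 9
f 9 12 11
f 11 13 9
f 10 16 12
f 14 10 13
f 14 16 10
f 12 16 11
f 15 13 11
f 11 16 15
f 15 14 13
f 16 14 15
f 18 20 17
f 21 18 17
f 17 20 19
f 19 21 17
f 18 24 20
f 22 18 21
f 22 24 18
f 20 24 19
f 23 21 19
f 19 24 23
f 23 22 21
f 24 22 23
f 25 36 30
f 25 30 26
f 25 26 32
f 25 32 35
f 25 35 36
f 26 30 34
f 30 36 29
f 36 35 27
f 35 32 31
f 32 26 33
f 28 34 29
f 28 29 27
f 28 27 31
f 28 31 33
f 28 33 34
f 29 34 30
f 27 29 36
f 31 27 35
f 33 31 32
f 34 33 26
f 38 40 37
f 41 38 37
f 37 40 39
f 39 41 37
f 38 44 40
f 42 38 41
f 42 44 38
f 40 44 39
f 43 41 39
f 39 44 43
f 43 42 41
f 44 42 43



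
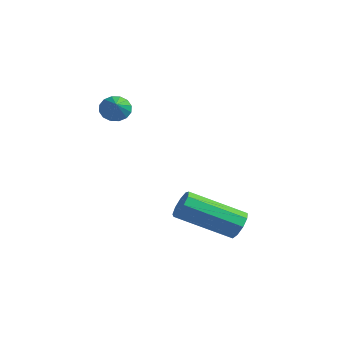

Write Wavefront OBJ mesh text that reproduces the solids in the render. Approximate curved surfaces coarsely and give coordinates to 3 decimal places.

v -3.688 0.369 0.378
v -3.315 0.744 0.229
v -2.912 -0.189 0.922
v -3.42 0.839 0.476
v -3.596 0.808 0.697
v -3.798 0.659 0.833
v -3.97 0.433 0.847
v -4.067 0.189 0.735
v -4.062 -0.006 0.528
v -3.957 -0.101 0.281
v -3.781 -0.07 0.06
v -3.579 0.079 -0.076
v -3.407 0.305 -0.09
v -3.31 0.549 0.022
v 0.579 2.129 -4.039
v 0.943 2.133 -3.588
v -0.254 0.654 -2.61
v -0.619 0.651 -3.061
v 0.657 2.401 -3.533
v -0.541 0.923 -2.554
v 0.334 2.543 -3.715
v -0.864 1.064 -2.736
v 0.125 2.491 -4.048
v -1.072 1.012 -3.07
v 0.129 2.27 -4.378
v -1.069 0.791 -3.399
v 0.343 1.983 -4.549
v -0.854 0.504 -3.57
v 0.668 1.765 -4.482
v -0.53 0.286 -3.503
v 0.951 1.717 -4.207
v -0.247 0.238 -3.229
v 1.059 1.863 -3.855
v -0.138 0.384 -2.876
f 2 1 4
f 2 4 3
f 4 1 5
f 4 5 3
f 5 1 6
f 5 6 3
f 6 1 7
f 6 7 3
f 7 1 8
f 7 8 3
f 8 1 9
f 8 9 3
f 9 1 10
f 9 10 3
f 10 1 11
f 10 11 3
f 11 1 12
f 11 12 3
f 12 1 13
f 12 13 3
f 13 1 14
f 13 14 3
f 14 1 2
f 14 2 3
f 16 15 19
f 16 19 17
f 17 19 20
f 17 20 18
f 19 15 21
f 19 21 20
f 20 21 22
f 20 22 18
f 21 15 23
f 21 23 22
f 22 23 24
f 22 24 18
f 23 15 25
f 23 25 24
f 24 25 26
f 24 26 18
f 25 15 27
f 25 27 26
f 26 27 28
f 26 28 18
f 27 15 29
f 27 29 28
f 28 29 30
f 28 30 18
f 29 15 31
f 29 31 30
f 30 31 32
f 30 32 18
f 31 15 33
f 31 33 32
f 32 33 34
f 32 34 18
f 33 15 16
f 33 16 34
f 34 16 17
f 34 17 18



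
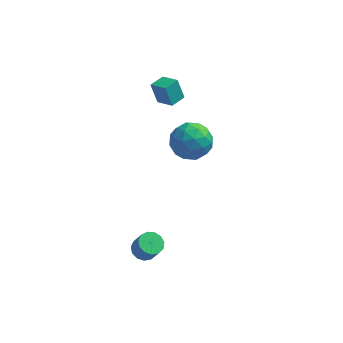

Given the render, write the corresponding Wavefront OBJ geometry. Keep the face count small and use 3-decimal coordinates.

v -1.247 -3.665 -3.989
v -0.885 -3.114 -3.986
v -0.451 -3.403 -3.029
v -0.813 -3.955 -3.031
v -1.205 -3.03 -3.816
v -0.771 -3.319 -2.858
v -1.538 -3.148 -3.7
v -1.104 -3.437 -2.743
v -1.779 -3.43 -3.676
v -1.345 -3.72 -2.719
v -1.851 -3.787 -3.752
v -1.417 -4.077 -2.794
v -1.731 -4.105 -3.902
v -1.297 -4.395 -2.945
v -1.458 -4.284 -4.08
v -1.024 -4.573 -3.123
v -1.117 -4.266 -4.229
v -0.683 -4.556 -3.272
v -0.818 -4.058 -4.302
v -0.384 -4.347 -3.344
v -0.655 -3.724 -4.275
v -0.221 -4.014 -3.318
v -0.68 -3.372 -4.157
v -0.246 -3.662 -3.2
v 0.161 -0.199 2.7
v 0.895 -0.394 1.884
v 0.325 -1.906 3.256
v 1.059 -2.101 2.44
v 1.334 -1.434 3.29
v 1.233 -0.379 2.946
v -0.013 -1.921 2.194
v -0.114 -0.866 1.85
v 0.788 -1.458 1.572
v 1.62 -1.158 2.249
v -0.4 -1.142 2.891
v 0.432 -0.842 3.568
v 0.513 -0.146 2.243
v 0.707 -2.154 2.897
v 0.868 -1.761 3.396
v 1.3 -1.876 2.917
v 0.712 -0.138 2.867
v 1.144 -0.252 2.388
v 1.402 -0.864 3.214
v 0.076 -2.048 2.752
v 0.508 -2.162 2.273
v -0.08 -0.424 2.223
v 0.352 -0.539 1.744
v -0.182 -1.436 1.926
v 0.882 -0.887 1.58
v 0.978 -1.89 1.907
v 0.348 -1.784 1.762
v 0.289 -1.164 1.56
v 1.371 -0.71 1.978
v 1.468 -1.714 2.305
v 1.629 -1.322 2.804
v 1.57 -0.701 2.602
v 1.308 -1.336 1.794
v -0.248 -0.586 2.835
v -0.151 -1.59 3.162
v -0.35 -1.599 2.538
v -0.409 -0.978 2.336
v 0.242 -0.41 3.233
v 0.338 -1.413 3.56
v 0.931 -1.136 3.58
v 0.872 -0.516 3.378
v -0.088 -0.964 3.346
v -1.703 2.591 1.564
v -2.084 2.799 2.693
v -1.225 3.341 1.587
v -1.606 3.549 2.717
v -0.874 2.051 1.943
v -1.255 2.259 3.073
v -0.396 2.801 1.967
v -0.777 3.009 3.096
f 2 1 5
f 2 5 3
f 3 5 6
f 3 6 4
f 5 1 7
f 5 7 6
f 6 7 8
f 6 8 4
f 7 1 9
f 7 9 8
f 8 9 10
f 8 10 4
f 9 1 11
f 9 11 10
f 10 11 12
f 10 12 4
f 11 1 13
f 11 13 12
f 12 13 14
f 12 14 4
f 13 1 15
f 13 15 14
f 14 15 16
f 14 16 4
f 15 1 17
f 15 17 16
f 16 17 18
f 16 18 4
f 17 1 19
f 17 19 18
f 18 19 20
f 18 20 4
f 19 1 21
f 19 21 20
f 20 21 22
f 20 22 4
f 21 1 23
f 21 23 22
f 22 23 24
f 22 24 4
f 23 1 2
f 23 2 24
f 24 2 3
f 24 3 4
f 25 62 41
f 62 36 65
f 41 65 30
f 62 65 41
f 25 41 37
f 41 30 42
f 37 42 26
f 41 42 37
f 25 37 46
f 37 26 47
f 46 47 32
f 37 47 46
f 25 46 58
f 46 32 61
f 58 61 35
f 46 61 58
f 25 58 62
f 58 35 66
f 62 66 36
f 58 66 62
f 26 42 53
f 42 30 56
f 53 56 34
f 42 56 53
f 30 65 43
f 65 36 64
f 43 64 29
f 65 64 43
f 36 66 63
f 66 35 59
f 63 59 27
f 66 59 63
f 35 61 60
f 61 32 48
f 60 48 31
f 61 48 60
f 32 47 52
f 47 26 49
f 52 49 33
f 47 49 52
f 28 54 40
f 54 34 55
f 40 55 29
f 54 55 40
f 28 40 38
f 40 29 39
f 38 39 27
f 40 39 38
f 28 38 45
f 38 27 44
f 45 44 31
f 38 44 45
f 28 45 50
f 45 31 51
f 50 51 33
f 45 51 50
f 28 50 54
f 50 33 57
f 54 57 34
f 50 57 54
f 29 55 43
f 55 34 56
f 43 56 30
f 55 56 43
f 27 39 63
f 39 29 64
f 63 64 36
f 39 64 63
f 31 44 60
f 44 27 59
f 60 59 35
f 44 59 60
f 33 51 52
f 51 31 48
f 52 48 32
f 51 48 52
f 34 57 53
f 57 33 49
f 53 49 26
f 57 49 53
f 68 70 67
f 71 68 67
f 67 70 69
f 69 71 67
f 68 74 70
f 72 68 71
f 72 74 68
f 70 74 69
f 73 71 69
f 69 74 73
f 73 72 71
f 74 72 73



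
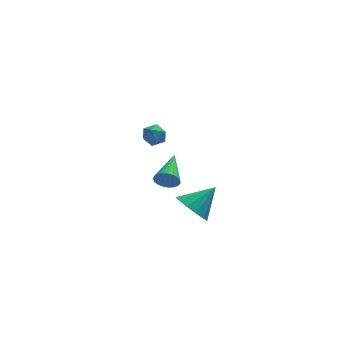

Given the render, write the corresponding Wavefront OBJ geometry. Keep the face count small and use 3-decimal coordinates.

v -3.475 -2.009 1.87
v -3.128 -1.964 1.323
v -2.845 -0.311 2.41
v -3.363 -1.853 1.249
v -3.618 -1.769 1.283
v -3.848 -1.727 1.418
v -4.013 -1.733 1.631
v -4.086 -1.787 1.886
v -4.053 -1.879 2.138
v -3.92 -1.994 2.344
v -3.711 -2.111 2.467
v -3.46 -2.211 2.488
v -3.212 -2.276 2.401
v -3.01 -2.294 2.223
v -2.888 -2.263 1.984
v -2.868 -2.189 1.725
v -2.952 -2.083 1.491
v -3.016 4.267 1.562
v -2.588 4.225 1.004
v -3.792 3.635 1.016
v -3.364 3.593 0.458
v -3.196 3.262 1.056
v -2.716 3.652 1.394
v -3.664 4.208 0.626
v -3.184 4.598 0.964
v -2.989 4.189 0.426
v -2.7 3.603 0.691
v -3.68 4.257 1.329
v -3.391 3.671 1.594
v -2.403 -2.517 0.101
v -1.736 -2.624 -0.636
v -1.177 -2.023 1.139
v -1.923 -2.094 -0.667
v -2.263 -1.698 -0.454
v -2.647 -1.562 -0.065
v -2.954 -1.729 0.377
v -3.085 -2.147 0.731
v -3 -2.682 0.886
v -2.726 -3.165 0.791
v -2.348 -3.442 0.478
v -1.989 -3.425 0.045
v -1.76 -3.121 -0.371
f 2 1 4
f 2 4 3
f 4 1 5
f 4 5 3
f 5 1 6
f 5 6 3
f 6 1 7
f 6 7 3
f 7 1 8
f 7 8 3
f 8 1 9
f 8 9 3
f 9 1 10
f 9 10 3
f 10 1 11
f 10 11 3
f 11 1 12
f 11 12 3
f 12 1 13
f 12 13 3
f 13 1 14
f 13 14 3
f 14 1 15
f 14 15 3
f 15 1 16
f 15 16 3
f 16 1 17
f 16 17 3
f 17 1 2
f 17 2 3
f 18 29 23
f 18 23 19
f 18 19 25
f 18 25 28
f 18 28 29
f 19 23 27
f 23 29 22
f 29 28 20
f 28 25 24
f 25 19 26
f 21 27 22
f 21 22 20
f 21 20 24
f 21 24 26
f 21 26 27
f 22 27 23
f 20 22 29
f 24 20 28
f 26 24 25
f 27 26 19
f 31 30 33
f 31 33 32
f 33 30 34
f 33 34 32
f 34 30 35
f 34 35 32
f 35 30 36
f 35 36 32
f 36 30 37
f 36 37 32
f 37 30 38
f 37 38 32
f 38 30 39
f 38 39 32
f 39 30 40
f 39 40 32
f 40 30 41
f 40 41 32
f 41 30 42
f 41 42 32
f 42 30 31
f 42 31 32



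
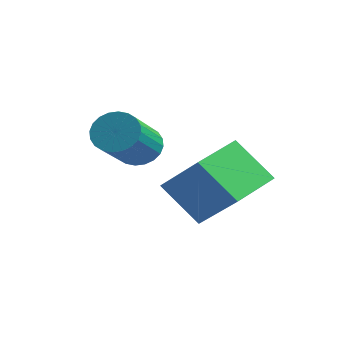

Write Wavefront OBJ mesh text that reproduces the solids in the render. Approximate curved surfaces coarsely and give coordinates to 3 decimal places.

v 0.138 -3.27 1.279
v 0.688 -2.966 1.323
v 1.312 -4.227 2.205
v 0.762 -4.53 2.161
v 0.572 -2.884 1.523
v 1.196 -4.144 2.405
v 0.389 -2.86 1.686
v 1.014 -4.12 2.568
v 0.169 -2.899 1.787
v 0.793 -4.159 2.669
v -0.057 -2.994 1.811
v 0.567 -4.254 2.693
v -0.253 -3.131 1.753
v 0.372 -4.391 2.636
v -0.389 -3.29 1.624
v 0.235 -4.55 2.506
v -0.445 -3.445 1.442
v 0.179 -4.705 2.324
v -0.412 -3.573 1.235
v 0.212 -4.834 2.117
v -0.296 -3.656 1.035
v 0.328 -4.916 1.917
v -0.114 -3.68 0.872
v 0.511 -4.94 1.754
v 0.107 -3.641 0.771
v 0.731 -4.901 1.653
v 0.333 -3.546 0.747
v 0.957 -4.806 1.629
v 0.528 -3.409 0.804
v 1.153 -4.669 1.687
v 0.665 -3.25 0.934
v 1.289 -4.51 1.816
v 0.721 -3.095 1.116
v 1.345 -4.355 1.998
v 0.444 -2.846 -0.059
v 1.776 -2.878 1.06
v 0.213 -1.388 0.257
v 1.545 -1.42 1.376
v 1.375 -2.46 -1.156
v 2.707 -2.492 -0.037
v 1.144 -1.002 -0.84
v 2.476 -1.034 0.279
f 2 1 5
f 2 5 3
f 3 5 6
f 3 6 4
f 5 1 7
f 5 7 6
f 6 7 8
f 6 8 4
f 7 1 9
f 7 9 8
f 8 9 10
f 8 10 4
f 9 1 11
f 9 11 10
f 10 11 12
f 10 12 4
f 11 1 13
f 11 13 12
f 12 13 14
f 12 14 4
f 13 1 15
f 13 15 14
f 14 15 16
f 14 16 4
f 15 1 17
f 15 17 16
f 16 17 18
f 16 18 4
f 17 1 19
f 17 19 18
f 18 19 20
f 18 20 4
f 19 1 21
f 19 21 20
f 20 21 22
f 20 22 4
f 21 1 23
f 21 23 22
f 22 23 24
f 22 24 4
f 23 1 25
f 23 25 24
f 24 25 26
f 24 26 4
f 25 1 27
f 25 27 26
f 26 27 28
f 26 28 4
f 27 1 29
f 27 29 28
f 28 29 30
f 28 30 4
f 29 1 31
f 29 31 30
f 30 31 32
f 30 32 4
f 31 1 33
f 31 33 32
f 32 33 34
f 32 34 4
f 33 1 2
f 33 2 34
f 34 2 3
f 34 3 4
f 36 38 35
f 39 36 35
f 35 38 37
f 37 39 35
f 36 42 38
f 40 36 39
f 40 42 36
f 38 42 37
f 41 39 37
f 37 42 41
f 41 40 39
f 42 40 41



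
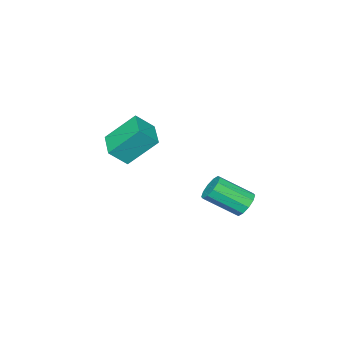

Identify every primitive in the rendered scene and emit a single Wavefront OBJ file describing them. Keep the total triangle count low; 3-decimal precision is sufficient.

v 2.331 -4.215 -0.637
v 2.889 -4.548 -0.013
v 1.612 -3.478 0.398
v 2.17 -3.811 1.022
v 3.01 -3.349 -0.782
v 3.568 -3.682 -0.158
v 2.291 -2.612 0.253
v 2.849 -2.945 0.877
v 1.488 0.537 -1.741
v 1.789 0.934 -1.562
v 2.513 0.04 -0.799
v 2.212 -0.357 -0.979
v 1.534 0.901 -1.359
v 2.258 0.007 -0.596
v 1.262 0.728 -1.302
v 1.986 -0.166 -0.539
v 1.075 0.483 -1.413
v 1.799 -0.411 -0.651
v 1.047 0.258 -1.649
v 1.771 -0.636 -0.887
v 1.187 0.14 -1.921
v 1.911 -0.754 -1.158
v 1.442 0.173 -2.124
v 2.166 -0.721 -1.361
v 1.714 0.346 -2.181
v 2.438 -0.548 -1.418
v 1.901 0.591 -2.069
v 2.625 -0.303 -1.307
v 1.929 0.816 -1.833
v 2.653 -0.078 -1.071
f 2 4 1
f 5 2 1
f 1 4 3
f 3 5 1
f 2 8 4
f 6 2 5
f 6 8 2
f 4 8 3
f 7 5 3
f 3 8 7
f 7 6 5
f 8 6 7
f 10 9 13
f 10 13 11
f 11 13 14
f 11 14 12
f 13 9 15
f 13 15 14
f 14 15 16
f 14 16 12
f 15 9 17
f 15 17 16
f 16 17 18
f 16 18 12
f 17 9 19
f 17 19 18
f 18 19 20
f 18 20 12
f 19 9 21
f 19 21 20
f 20 21 22
f 20 22 12
f 21 9 23
f 21 23 22
f 22 23 24
f 22 24 12
f 23 9 25
f 23 25 24
f 24 25 26
f 24 26 12
f 25 9 27
f 25 27 26
f 26 27 28
f 26 28 12
f 27 9 29
f 27 29 28
f 28 29 30
f 28 30 12
f 29 9 10
f 29 10 30
f 30 10 11
f 30 11 12



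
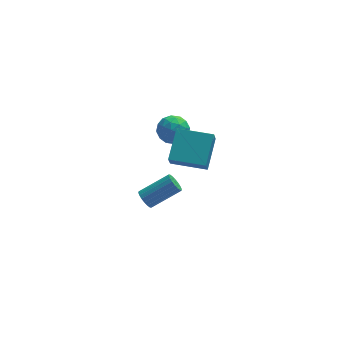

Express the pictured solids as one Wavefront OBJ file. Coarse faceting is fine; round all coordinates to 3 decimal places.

v -3.557 -3.749 2.284
v -3.015 -2.398 3.254
v -3.407 -3.225 1.47
v -2.866 -1.873 2.44
v -1.914 -4.347 2.2
v -1.373 -2.995 3.17
v -1.765 -3.822 1.386
v -1.223 -2.471 2.356
v -4.283 -0.229 -4.167
v -3.986 -0.374 -4.606
v -2.48 -0.116 -3.673
v -2.777 0.029 -3.233
v -4.01 -0.132 -4.634
v -2.504 0.126 -3.701
v -4.088 0.091 -4.569
v -2.582 0.349 -3.636
v -4.205 0.25 -4.425
v -2.699 0.508 -3.492
v -4.337 0.315 -4.229
v -2.832 0.573 -3.296
v -4.459 0.271 -4.021
v -2.953 0.529 -3.088
v -4.545 0.129 -3.842
v -3.04 0.387 -2.909
v -4.58 -0.084 -3.727
v -3.074 0.174 -2.794
v -4.556 -0.326 -3.699
v -3.05 -0.068 -2.766
v -4.478 -0.549 -3.764
v -2.972 -0.291 -2.831
v -4.361 -0.708 -3.908
v -2.855 -0.45 -2.975
v -4.228 -0.773 -4.104
v -2.723 -0.515 -3.171
v -4.107 -0.729 -4.312
v -2.601 -0.471 -3.379
v -4.02 -0.587 -4.491
v -2.515 -0.329 -3.558
v -2.019 -0.899 0.343
v -1.576 -1.032 1.092
v -3.041 -1.741 0.797
v -1.78 -0.74 1.175
v -2.025 -0.475 1.114
v -2.269 -0.284 0.919
v -2.47 -0.199 0.625
v -2.592 -0.235 0.283
v -2.616 -0.386 -0.05
v -2.536 -0.626 -0.314
v -2.367 -0.913 -0.465
v -2.138 -1.198 -0.477
v -1.888 -1.431 -0.346
v -1.66 -1.572 -0.097
v -1.495 -1.597 0.229
v -1.42 -1.502 0.574
v -1.449 -1.302 0.879
v -2.648 1.719 -0.06
v -2.372 1.338 0.663
v -3.168 0.502 -0.503
v -2.892 0.121 0.22
v -3.538 0.691 0.252
v -3.217 1.443 0.526
v -2.323 0.397 -0.366
v -2.002 1.149 -0.092
v -2.172 0.521 0.474
v -2.923 0.703 0.856
v -2.617 1.137 -0.696
v -3.368 1.319 -0.314
v -2.464 1.635 0.341
v -3.076 0.205 -0.181
v -3.455 0.54 -0.161
v -3.293 0.316 0.263
v -2.961 1.697 0.26
v -2.799 1.473 0.685
v -3.484 1.093 0.443
v -2.741 0.367 -0.525
v -2.579 0.143 -0.1
v -2.247 1.524 -0.103
v -2.085 1.3 0.321
v -2.056 0.747 -0.283
v -2.185 0.931 0.654
v -2.49 0.216 0.393
v -2.155 0.378 0.049
v -1.967 0.82 0.21
v -2.626 1.038 0.879
v -2.932 0.323 0.618
v -3.311 0.658 0.637
v -3.123 1.1 0.798
v -2.508 0.558 0.767
v -2.608 1.517 -0.458
v -2.914 0.802 -0.719
v -2.417 0.74 -0.638
v -2.229 1.182 -0.477
v -3.05 1.624 -0.233
v -3.355 0.909 -0.494
v -3.573 1.02 -0.05
v -3.385 1.462 0.111
v -3.032 1.282 -0.607
f 2 4 1
f 5 2 1
f 1 4 3
f 3 5 1
f 2 8 4
f 6 2 5
f 6 8 2
f 4 8 3
f 7 5 3
f 3 8 7
f 7 6 5
f 8 6 7
f 10 9 13
f 10 13 11
f 11 13 14
f 11 14 12
f 13 9 15
f 13 15 14
f 14 15 16
f 14 16 12
f 15 9 17
f 15 17 16
f 16 17 18
f 16 18 12
f 17 9 19
f 17 19 18
f 18 19 20
f 18 20 12
f 19 9 21
f 19 21 20
f 20 21 22
f 20 22 12
f 21 9 23
f 21 23 22
f 22 23 24
f 22 24 12
f 23 9 25
f 23 25 24
f 24 25 26
f 24 26 12
f 25 9 27
f 25 27 26
f 26 27 28
f 26 28 12
f 27 9 29
f 27 29 28
f 28 29 30
f 28 30 12
f 29 9 31
f 29 31 30
f 30 31 32
f 30 32 12
f 31 9 33
f 31 33 32
f 32 33 34
f 32 34 12
f 33 9 35
f 33 35 34
f 34 35 36
f 34 36 12
f 35 9 37
f 35 37 36
f 36 37 38
f 36 38 12
f 37 9 10
f 37 10 38
f 38 10 11
f 38 11 12
f 40 39 42
f 40 42 41
f 42 39 43
f 42 43 41
f 43 39 44
f 43 44 41
f 44 39 45
f 44 45 41
f 45 39 46
f 45 46 41
f 46 39 47
f 46 47 41
f 47 39 48
f 47 48 41
f 48 39 49
f 48 49 41
f 49 39 50
f 49 50 41
f 50 39 51
f 50 51 41
f 51 39 52
f 51 52 41
f 52 39 53
f 52 53 41
f 53 39 54
f 53 54 41
f 54 39 55
f 54 55 41
f 55 39 40
f 55 40 41
f 56 93 72
f 93 67 96
f 72 96 61
f 93 96 72
f 56 72 68
f 72 61 73
f 68 73 57
f 72 73 68
f 56 68 77
f 68 57 78
f 77 78 63
f 68 78 77
f 56 77 89
f 77 63 92
f 89 92 66
f 77 92 89
f 56 89 93
f 89 66 97
f 93 97 67
f 89 97 93
f 57 73 84
f 73 61 87
f 84 87 65
f 73 87 84
f 61 96 74
f 96 67 95
f 74 95 60
f 96 95 74
f 67 97 94
f 97 66 90
f 94 90 58
f 97 90 94
f 66 92 91
f 92 63 79
f 91 79 62
f 92 79 91
f 63 78 83
f 78 57 80
f 83 80 64
f 78 80 83
f 59 85 71
f 85 65 86
f 71 86 60
f 85 86 71
f 59 71 69
f 71 60 70
f 69 70 58
f 71 70 69
f 59 69 76
f 69 58 75
f 76 75 62
f 69 75 76
f 59 76 81
f 76 62 82
f 81 82 64
f 76 82 81
f 59 81 85
f 81 64 88
f 85 88 65
f 81 88 85
f 60 86 74
f 86 65 87
f 74 87 61
f 86 87 74
f 58 70 94
f 70 60 95
f 94 95 67
f 70 95 94
f 62 75 91
f 75 58 90
f 91 90 66
f 75 90 91
f 64 82 83
f 82 62 79
f 83 79 63
f 82 79 83
f 65 88 84
f 88 64 80
f 84 80 57
f 88 80 84



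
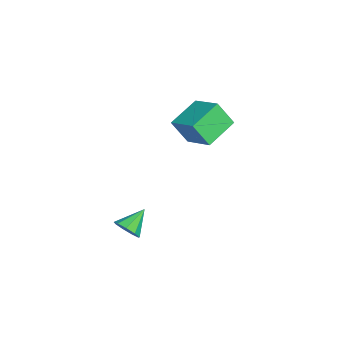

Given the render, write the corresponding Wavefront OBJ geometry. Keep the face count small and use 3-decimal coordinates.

v -4.871 1.601 -0.774
v -4.85 0.72 0.609
v -3.752 2.976 0.084
v -3.732 2.096 1.468
v -3.208 0.644 -1.408
v -3.188 -0.236 -0.024
v -2.09 2.02 -0.549
v -2.069 1.139 0.834
v 3.117 -1.128 -3.449
v 3.36 -1.514 -2.792
v 2.003 -0.472 -2.651
v 3.616 -1.032 -2.831
v 3.639 -0.595 -3.16
v 3.417 -0.408 -3.623
v 3.055 -0.557 -4.006
v 2.722 -0.974 -4.127
v 2.574 -1.463 -3.932
v 2.68 -1.796 -3.51
v 2.991 -1.816 -3.06
f 2 4 1
f 5 2 1
f 1 4 3
f 3 5 1
f 2 8 4
f 6 2 5
f 6 8 2
f 4 8 3
f 7 5 3
f 3 8 7
f 7 6 5
f 8 6 7
f 10 9 12
f 10 12 11
f 12 9 13
f 12 13 11
f 13 9 14
f 13 14 11
f 14 9 15
f 14 15 11
f 15 9 16
f 15 16 11
f 16 9 17
f 16 17 11
f 17 9 18
f 17 18 11
f 18 9 19
f 18 19 11
f 19 9 10
f 19 10 11



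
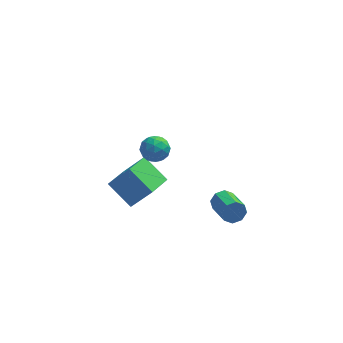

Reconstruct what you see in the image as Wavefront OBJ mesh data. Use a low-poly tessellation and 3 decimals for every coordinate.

v 2.856 -0.52 -1.656
v 3.243 -0.595 -2.222
v 3.77 -2.036 -1.67
v 3.384 -1.96 -1.104
v 3.502 -0.351 -1.832
v 4.029 -1.791 -1.28
v 3.383 -0.206 -1.339
v 3.91 -1.646 -0.787
v 2.955 -0.244 -1.031
v 3.482 -1.685 -0.479
v 2.47 -0.444 -1.09
v 2.997 -1.885 -0.538
v 2.211 -0.689 -1.48
v 2.738 -2.129 -0.928
v 2.33 -0.834 -1.973
v 2.857 -2.274 -1.421
v 2.758 -0.795 -2.281
v 3.285 -2.236 -1.729
v -1.012 -0.841 4.163
v -0.204 -0.844 4.215
v -0.976 -1.996 3.545
v -0.168 -1.999 3.597
v -0.617 -2.086 4.265
v -0.639 -1.372 4.647
v -0.541 -1.468 3.113
v -0.563 -0.754 3.495
v 0.087 -1.231 3.566
v 0.04 -1.613 4.278
v -1.22 -1.227 3.482
v -1.267 -1.609 4.194
v -0.611 -0.741 4.243
v -0.569 -2.099 3.517
v -0.833 -2.15 3.91
v -0.358 -2.152 3.94
v -0.867 -1.052 4.497
v -0.392 -1.053 4.528
v -0.634 -1.784 4.557
v -0.788 -1.787 3.232
v -0.313 -1.788 3.263
v -0.822 -0.688 3.82
v -0.347 -0.69 3.85
v -0.546 -1.056 3.203
v 0.035 -0.97 3.892
v 0.056 -1.649 3.529
v -0.163 -1.337 3.245
v -0.176 -0.917 3.469
v 0.007 -1.195 4.311
v 0.029 -1.874 3.948
v -0.235 -1.925 4.34
v -0.248 -1.506 4.565
v 0.178 -1.422 3.929
v -1.209 -0.966 3.812
v -1.187 -1.645 3.449
v -0.932 -1.334 3.195
v -0.945 -0.915 3.42
v -1.236 -1.191 4.231
v -1.215 -1.87 3.868
v -1.004 -1.923 4.291
v -1.017 -1.503 4.515
v -1.358 -1.418 3.831
v -3.067 1.707 -2.5
v -1.932 1.52 -0.987
v -2.272 3.102 -2.923
v -1.138 2.914 -1.41
v -1.882 0.726 -3.51
v -0.748 0.538 -1.997
v -1.088 2.12 -3.933
v 0.047 1.933 -2.42
f 2 1 5
f 2 5 3
f 3 5 6
f 3 6 4
f 5 1 7
f 5 7 6
f 6 7 8
f 6 8 4
f 7 1 9
f 7 9 8
f 8 9 10
f 8 10 4
f 9 1 11
f 9 11 10
f 10 11 12
f 10 12 4
f 11 1 13
f 11 13 12
f 12 13 14
f 12 14 4
f 13 1 15
f 13 15 14
f 14 15 16
f 14 16 4
f 15 1 17
f 15 17 16
f 16 17 18
f 16 18 4
f 17 1 2
f 17 2 18
f 18 2 3
f 18 3 4
f 19 56 35
f 56 30 59
f 35 59 24
f 56 59 35
f 19 35 31
f 35 24 36
f 31 36 20
f 35 36 31
f 19 31 40
f 31 20 41
f 40 41 26
f 31 41 40
f 19 40 52
f 40 26 55
f 52 55 29
f 40 55 52
f 19 52 56
f 52 29 60
f 56 60 30
f 52 60 56
f 20 36 47
f 36 24 50
f 47 50 28
f 36 50 47
f 24 59 37
f 59 30 58
f 37 58 23
f 59 58 37
f 30 60 57
f 60 29 53
f 57 53 21
f 60 53 57
f 29 55 54
f 55 26 42
f 54 42 25
f 55 42 54
f 26 41 46
f 41 20 43
f 46 43 27
f 41 43 46
f 22 48 34
f 48 28 49
f 34 49 23
f 48 49 34
f 22 34 32
f 34 23 33
f 32 33 21
f 34 33 32
f 22 32 39
f 32 21 38
f 39 38 25
f 32 38 39
f 22 39 44
f 39 25 45
f 44 45 27
f 39 45 44
f 22 44 48
f 44 27 51
f 48 51 28
f 44 51 48
f 23 49 37
f 49 28 50
f 37 50 24
f 49 50 37
f 21 33 57
f 33 23 58
f 57 58 30
f 33 58 57
f 25 38 54
f 38 21 53
f 54 53 29
f 38 53 54
f 27 45 46
f 45 25 42
f 46 42 26
f 45 42 46
f 28 51 47
f 51 27 43
f 47 43 20
f 51 43 47
f 62 64 61
f 65 62 61
f 61 64 63
f 63 65 61
f 62 68 64
f 66 62 65
f 66 68 62
f 64 68 63
f 67 65 63
f 63 68 67
f 67 66 65
f 68 66 67



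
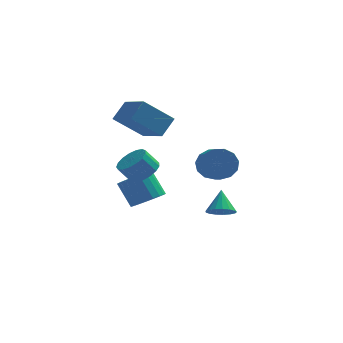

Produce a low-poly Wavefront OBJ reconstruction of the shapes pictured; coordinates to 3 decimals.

v -2.259 -1.315 -2.348
v -1.415 -0.807 -2.18
v -2.116 -0.076 -0.864
v -2.961 -0.585 -1.032
v -1.622 -0.549 -2.433
v -2.323 0.181 -1.117
v -1.939 -0.425 -2.671
v -2.64 0.305 -1.355
v -2.311 -0.454 -2.853
v -3.013 0.276 -1.538
v -2.675 -0.632 -2.948
v -3.376 0.098 -1.633
v -2.966 -0.928 -2.94
v -3.668 -0.198 -1.624
v -3.136 -1.291 -2.828
v -3.837 -0.561 -1.513
v -3.154 -1.659 -2.634
v -3.855 -0.928 -1.319
v -3.017 -1.966 -2.39
v -3.718 -1.236 -1.075
v -2.749 -2.162 -2.139
v -3.451 -1.431 -0.824
v -2.397 -2.21 -1.924
v -3.098 -1.48 -0.609
v -2.02 -2.104 -1.782
v -2.722 -1.374 -0.467
v -1.685 -1.862 -1.738
v -2.387 -1.132 -0.423
v -1.45 -1.525 -1.799
v -2.151 -0.795 -0.484
v -1.354 -1.152 -1.956
v -2.056 -0.422 -0.64
v 1.527 -0.75 -3.537
v 2.344 -0.809 -3.52
v 1.573 0.23 -2.403
v 2.277 -0.515 -3.771
v 2.037 -0.275 -3.969
v 1.681 -0.144 -4.067
v 1.289 -0.152 -4.045
v 0.952 -0.296 -3.906
v 0.746 -0.545 -3.682
v 0.719 -0.841 -3.426
v 0.877 -1.116 -3.194
v 1.184 -1.307 -3.042
v 1.57 -1.371 -3.003
v 1.945 -1.292 -3.086
v 2.225 -1.09 -3.273
v -2.423 -3.546 0.822
v -1.861 -4.175 1.188
v -2.535 -4.243 2.105
v -3.097 -3.614 1.738
v -1.7 -3.792 1.335
v -2.375 -3.861 2.252
v -1.705 -3.353 1.364
v -2.38 -3.421 2.281
v -1.874 -2.958 1.269
v -2.549 -3.026 2.186
v -2.169 -2.697 1.071
v -2.844 -2.766 1.988
v -2.522 -2.631 0.816
v -3.197 -2.699 1.733
v -2.852 -2.775 0.563
v -3.527 -2.843 1.479
v -3.084 -3.095 0.369
v -3.759 -3.163 1.285
v -3.164 -3.518 0.278
v -3.839 -3.586 1.195
v -3.075 -3.948 0.312
v -3.749 -4.016 1.229
v -2.836 -4.286 0.463
v -3.51 -4.354 1.379
v -2.502 -4.454 0.696
v -3.176 -4.522 1.612
v -2.15 -4.414 0.958
v -2.825 -4.482 1.874
v -1.533 -1.134 2.225
v -3.11 -1.413 3.599
v -2.495 0.572 1.467
v -4.072 0.293 2.841
v -0.888 -0.373 3.119
v -2.465 -0.652 4.493
v -1.85 1.333 2.361
v -3.427 1.054 3.735
v 1.227 0.857 -0.79
v 1.796 0.529 -1.57
v 1.982 -1.385 -0.63
v 1.413 -1.057 0.15
v 2.161 0.752 -1.187
v 2.347 -1.161 -0.247
v 2.229 1.01 -0.677
v 2.415 -0.904 0.263
v 1.979 1.218 -0.204
v 2.165 -0.695 0.737
v 1.49 1.312 0.084
v 1.677 -0.602 1.024
v 0.918 1.261 0.094
v 1.104 -0.652 1.034
v 0.444 1.082 -0.177
v 0.63 -0.831 0.763
v 0.218 0.831 -0.642
v 0.404 -1.082 0.298
v 0.313 0.589 -1.155
v 0.499 -1.325 -0.214
v 0.698 0.431 -1.551
v 0.884 -1.482 -0.611
v 1.251 0.409 -1.706
v 1.437 -1.505 -0.766
f 2 1 5
f 2 5 3
f 3 5 6
f 3 6 4
f 5 1 7
f 5 7 6
f 6 7 8
f 6 8 4
f 7 1 9
f 7 9 8
f 8 9 10
f 8 10 4
f 9 1 11
f 9 11 10
f 10 11 12
f 10 12 4
f 11 1 13
f 11 13 12
f 12 13 14
f 12 14 4
f 13 1 15
f 13 15 14
f 14 15 16
f 14 16 4
f 15 1 17
f 15 17 16
f 16 17 18
f 16 18 4
f 17 1 19
f 17 19 18
f 18 19 20
f 18 20 4
f 19 1 21
f 19 21 20
f 20 21 22
f 20 22 4
f 21 1 23
f 21 23 22
f 22 23 24
f 22 24 4
f 23 1 25
f 23 25 24
f 24 25 26
f 24 26 4
f 25 1 27
f 25 27 26
f 26 27 28
f 26 28 4
f 27 1 29
f 27 29 28
f 28 29 30
f 28 30 4
f 29 1 31
f 29 31 30
f 30 31 32
f 30 32 4
f 31 1 2
f 31 2 32
f 32 2 3
f 32 3 4
f 34 33 36
f 34 36 35
f 36 33 37
f 36 37 35
f 37 33 38
f 37 38 35
f 38 33 39
f 38 39 35
f 39 33 40
f 39 40 35
f 40 33 41
f 40 41 35
f 41 33 42
f 41 42 35
f 42 33 43
f 42 43 35
f 43 33 44
f 43 44 35
f 44 33 45
f 44 45 35
f 45 33 46
f 45 46 35
f 46 33 47
f 46 47 35
f 47 33 34
f 47 34 35
f 49 48 52
f 49 52 50
f 50 52 53
f 50 53 51
f 52 48 54
f 52 54 53
f 53 54 55
f 53 55 51
f 54 48 56
f 54 56 55
f 55 56 57
f 55 57 51
f 56 48 58
f 56 58 57
f 57 58 59
f 57 59 51
f 58 48 60
f 58 60 59
f 59 60 61
f 59 61 51
f 60 48 62
f 60 62 61
f 61 62 63
f 61 63 51
f 62 48 64
f 62 64 63
f 63 64 65
f 63 65 51
f 64 48 66
f 64 66 65
f 65 66 67
f 65 67 51
f 66 48 68
f 66 68 67
f 67 68 69
f 67 69 51
f 68 48 70
f 68 70 69
f 69 70 71
f 69 71 51
f 70 48 72
f 70 72 71
f 71 72 73
f 71 73 51
f 72 48 74
f 72 74 73
f 73 74 75
f 73 75 51
f 74 48 49
f 74 49 75
f 75 49 50
f 75 50 51
f 77 79 76
f 80 77 76
f 76 79 78
f 78 80 76
f 77 83 79
f 81 77 80
f 81 83 77
f 79 83 78
f 82 80 78
f 78 83 82
f 82 81 80
f 83 81 82
f 85 84 88
f 85 88 86
f 86 88 89
f 86 89 87
f 88 84 90
f 88 90 89
f 89 90 91
f 89 91 87
f 90 84 92
f 90 92 91
f 91 92 93
f 91 93 87
f 92 84 94
f 92 94 93
f 93 94 95
f 93 95 87
f 94 84 96
f 94 96 95
f 95 96 97
f 95 97 87
f 96 84 98
f 96 98 97
f 97 98 99
f 97 99 87
f 98 84 100
f 98 100 99
f 99 100 101
f 99 101 87
f 100 84 102
f 100 102 101
f 101 102 103
f 101 103 87
f 102 84 104
f 102 104 103
f 103 104 105
f 103 105 87
f 104 84 106
f 104 106 105
f 105 106 107
f 105 107 87
f 106 84 85
f 106 85 107
f 107 85 86
f 107 86 87



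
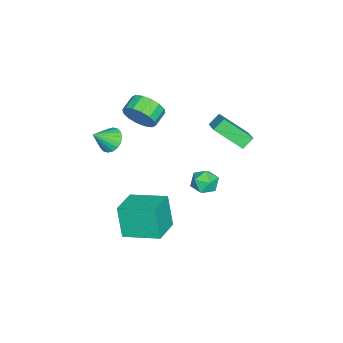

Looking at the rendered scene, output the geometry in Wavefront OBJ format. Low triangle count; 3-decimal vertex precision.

v 2.048 -2.592 1.822
v 2.542 -2.8 1.228
v 2.852 -3.248 2.718
v 2.675 -2.488 1.336
v 2.685 -2.197 1.541
v 2.568 -1.984 1.801
v 2.349 -1.892 2.066
v 2.07 -1.938 2.282
v 1.787 -2.114 2.408
v 1.555 -2.384 2.417
v 1.422 -2.696 2.309
v 1.412 -2.987 2.104
v 1.529 -3.2 1.843
v 1.748 -3.292 1.579
v 2.027 -3.246 1.362
v 2.31 -3.07 1.237
v -1.822 -2.515 0.606
v -1.396 -2.195 1.499
v -2.352 -2.005 1.887
v -2.778 -2.325 0.994
v -1.431 -1.752 1.195
v -2.388 -1.562 1.583
v -1.571 -1.514 0.733
v -2.528 -1.324 1.122
v -1.778 -1.543 0.237
v -2.735 -1.353 0.626
v -1.997 -1.834 -0.16
v -2.954 -1.644 0.228
v -2.169 -2.306 -0.352
v -3.126 -2.116 0.036
v -2.248 -2.835 -0.287
v -3.204 -2.645 0.101
v -2.212 -3.278 0.017
v -3.169 -3.088 0.405
v -2.072 -3.516 0.478
v -3.029 -3.326 0.867
v -1.865 -3.487 0.974
v -2.822 -3.297 1.363
v -1.646 -3.196 1.372
v -2.603 -3.006 1.76
v -1.474 -2.724 1.564
v -2.431 -2.534 1.952
v 3.262 3.521 1.127
v 4.001 3.819 1.272
v 3.519 2.501 1.908
v 4.258 2.799 2.053
v 3.605 3.178 2.344
v 3.446 3.808 1.861
v 4.074 2.512 1.319
v 3.915 3.142 0.836
v 4.503 3.195 1.39
v 4.213 3.607 2.024
v 3.307 2.713 1.156
v 3.017 3.125 1.79
v 1.778 -1.401 -5.06
v 1.347 -1.844 -3.158
v 1.708 0.715 -4.584
v 1.277 0.272 -2.682
v 3.583 -1.432 -4.658
v 3.152 -1.875 -2.756
v 3.513 0.684 -4.182
v 3.082 0.241 -2.28
v -0.934 3.92 1.933
v -0.711 2.392 3.205
v 0.086 4.529 2.485
v 0.309 3.001 3.757
v -0.409 3.539 1.383
v -0.186 2.011 2.655
v 0.611 4.148 1.935
v 0.834 2.62 3.207
f 2 1 4
f 2 4 3
f 4 1 5
f 4 5 3
f 5 1 6
f 5 6 3
f 6 1 7
f 6 7 3
f 7 1 8
f 7 8 3
f 8 1 9
f 8 9 3
f 9 1 10
f 9 10 3
f 10 1 11
f 10 11 3
f 11 1 12
f 11 12 3
f 12 1 13
f 12 13 3
f 13 1 14
f 13 14 3
f 14 1 15
f 14 15 3
f 15 1 16
f 15 16 3
f 16 1 2
f 16 2 3
f 18 17 21
f 18 21 19
f 19 21 22
f 19 22 20
f 21 17 23
f 21 23 22
f 22 23 24
f 22 24 20
f 23 17 25
f 23 25 24
f 24 25 26
f 24 26 20
f 25 17 27
f 25 27 26
f 26 27 28
f 26 28 20
f 27 17 29
f 27 29 28
f 28 29 30
f 28 30 20
f 29 17 31
f 29 31 30
f 30 31 32
f 30 32 20
f 31 17 33
f 31 33 32
f 32 33 34
f 32 34 20
f 33 17 35
f 33 35 34
f 34 35 36
f 34 36 20
f 35 17 37
f 35 37 36
f 36 37 38
f 36 38 20
f 37 17 39
f 37 39 38
f 38 39 40
f 38 40 20
f 39 17 41
f 39 41 40
f 40 41 42
f 40 42 20
f 41 17 18
f 41 18 42
f 42 18 19
f 42 19 20
f 43 54 48
f 43 48 44
f 43 44 50
f 43 50 53
f 43 53 54
f 44 48 52
f 48 54 47
f 54 53 45
f 53 50 49
f 50 44 51
f 46 52 47
f 46 47 45
f 46 45 49
f 46 49 51
f 46 51 52
f 47 52 48
f 45 47 54
f 49 45 53
f 51 49 50
f 52 51 44
f 56 58 55
f 59 56 55
f 55 58 57
f 57 59 55
f 56 62 58
f 60 56 59
f 60 62 56
f 58 62 57
f 61 59 57
f 57 62 61
f 61 60 59
f 62 60 61
f 64 66 63
f 67 64 63
f 63 66 65
f 65 67 63
f 64 70 66
f 68 64 67
f 68 70 64
f 66 70 65
f 69 67 65
f 65 70 69
f 69 68 67
f 70 68 69



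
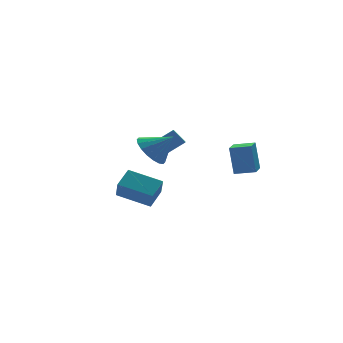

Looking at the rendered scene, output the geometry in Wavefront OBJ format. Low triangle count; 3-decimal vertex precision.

v 2.779 -4.164 -0.582
v 2.768 -3.699 0.991
v 1.906 -3.523 -0.777
v 1.896 -3.058 0.796
v 3.644 -3.082 -0.896
v 3.634 -2.617 0.677
v 2.772 -2.441 -1.091
v 2.761 -1.976 0.482
v 0.899 3.49 -1.177
v 2.131 3.19 -0.269
v 1.308 4.243 -1.484
v 2.541 3.943 -0.576
v 1.319 2.957 -1.924
v 2.552 2.657 -1.016
v 1.729 3.71 -2.231
v 2.961 3.41 -1.323
v -0.91 -0.138 -3.799
v -1.139 -0.782 -2.765
v -2.178 1.195 -3.249
v -2.407 0.55 -2.215
v 0.007 0.49 -3.205
v -0.222 -0.155 -2.171
v -1.261 1.822 -2.655
v -1.49 1.178 -1.621
v -0.059 1.466 -0.67
v 0.569 1.134 -1.471
v 0.919 0.854 0.35
v 0.74 1.568 -1.374
v 0.753 1.982 -1.139
v 0.605 2.293 -0.81
v 0.326 2.441 -0.454
v -0.03 2.395 -0.141
v -0.391 2.166 0.068
v -0.687 1.798 0.13
v -0.858 1.364 0.034
v -0.871 0.95 -0.202
v -0.723 0.639 -0.53
v -0.443 0.491 -0.886
v -0.088 0.537 -1.2
v 0.274 0.766 -1.408
f 2 4 1
f 5 2 1
f 1 4 3
f 3 5 1
f 2 8 4
f 6 2 5
f 6 8 2
f 4 8 3
f 7 5 3
f 3 8 7
f 7 6 5
f 8 6 7
f 10 12 9
f 13 10 9
f 9 12 11
f 11 13 9
f 10 16 12
f 14 10 13
f 14 16 10
f 12 16 11
f 15 13 11
f 11 16 15
f 15 14 13
f 16 14 15
f 18 20 17
f 21 18 17
f 17 20 19
f 19 21 17
f 18 24 20
f 22 18 21
f 22 24 18
f 20 24 19
f 23 21 19
f 19 24 23
f 23 22 21
f 24 22 23
f 26 25 28
f 26 28 27
f 28 25 29
f 28 29 27
f 29 25 30
f 29 30 27
f 30 25 31
f 30 31 27
f 31 25 32
f 31 32 27
f 32 25 33
f 32 33 27
f 33 25 34
f 33 34 27
f 34 25 35
f 34 35 27
f 35 25 36
f 35 36 27
f 36 25 37
f 36 37 27
f 37 25 38
f 37 38 27
f 38 25 39
f 38 39 27
f 39 25 40
f 39 40 27
f 40 25 26
f 40 26 27

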